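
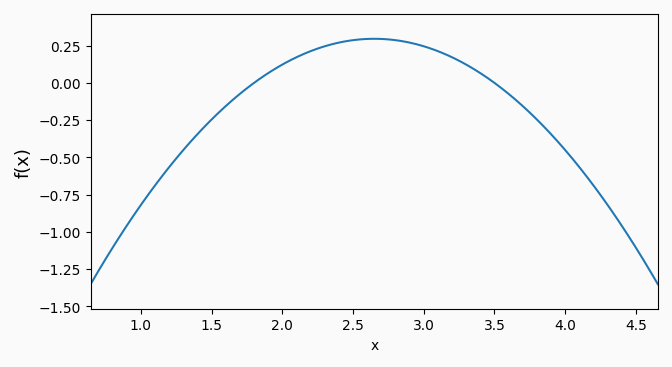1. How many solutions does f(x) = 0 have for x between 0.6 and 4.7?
2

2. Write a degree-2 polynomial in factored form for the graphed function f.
y = -0.41(x - 1.8)(x - 3.5)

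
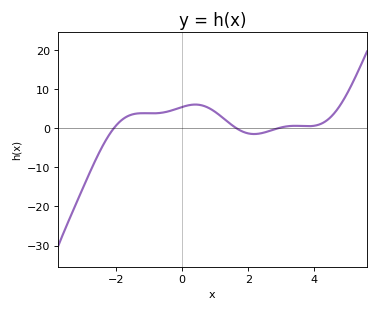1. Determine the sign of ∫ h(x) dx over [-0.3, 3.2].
positive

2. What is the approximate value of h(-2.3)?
-3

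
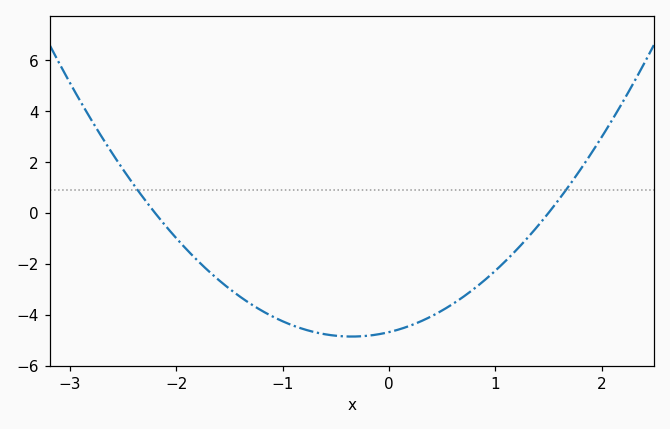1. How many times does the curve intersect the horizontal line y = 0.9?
2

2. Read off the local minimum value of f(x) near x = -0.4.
-4.8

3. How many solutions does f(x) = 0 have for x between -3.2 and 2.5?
2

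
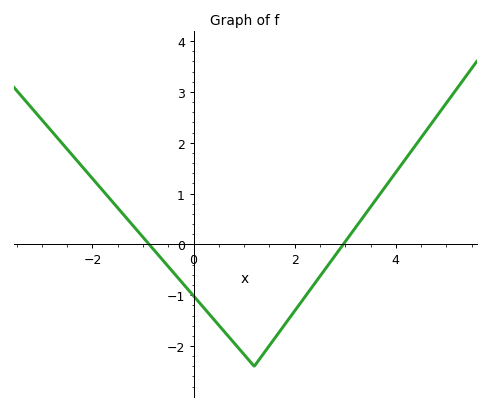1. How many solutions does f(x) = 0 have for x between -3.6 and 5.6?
2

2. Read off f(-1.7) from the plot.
0.9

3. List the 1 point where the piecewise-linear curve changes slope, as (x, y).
(1.2, -2.4)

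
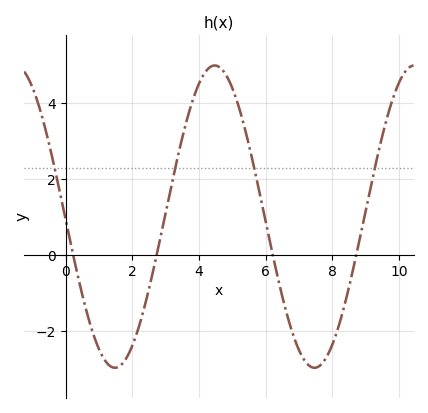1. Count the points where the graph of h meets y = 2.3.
4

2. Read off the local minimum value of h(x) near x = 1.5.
-2.97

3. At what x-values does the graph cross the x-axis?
0.225, 2.73, 6.21, 8.71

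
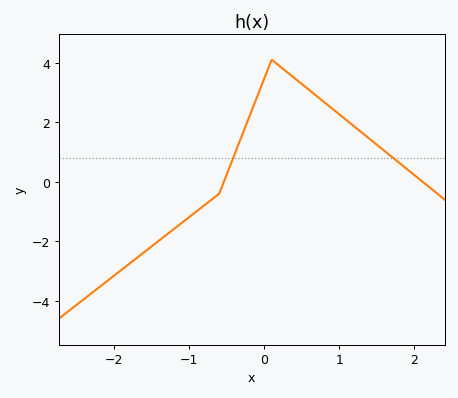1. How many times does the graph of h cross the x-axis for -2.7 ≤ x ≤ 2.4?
2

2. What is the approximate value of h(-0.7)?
-0.596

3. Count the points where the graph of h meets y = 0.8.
2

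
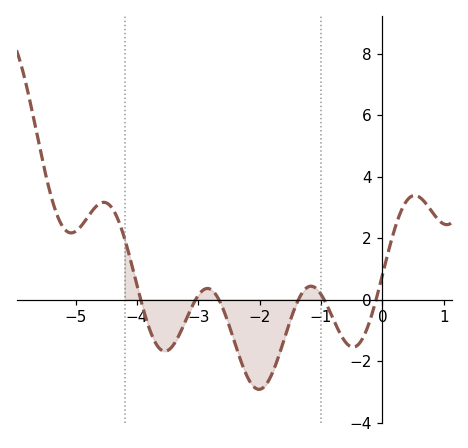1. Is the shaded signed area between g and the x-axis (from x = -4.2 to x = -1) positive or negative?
negative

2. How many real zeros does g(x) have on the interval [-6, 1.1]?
6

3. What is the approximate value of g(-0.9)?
-0.197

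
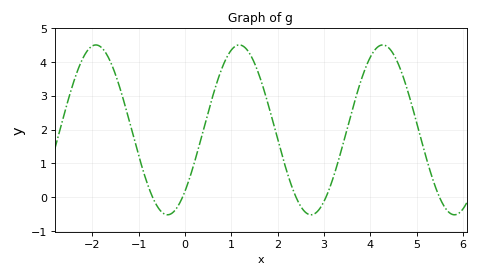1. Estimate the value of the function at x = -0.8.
0.362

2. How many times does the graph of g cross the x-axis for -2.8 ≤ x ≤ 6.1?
5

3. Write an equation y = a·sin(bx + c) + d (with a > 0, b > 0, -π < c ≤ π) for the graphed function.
y = 2.51sin(2.03x - 0.812) + 1.99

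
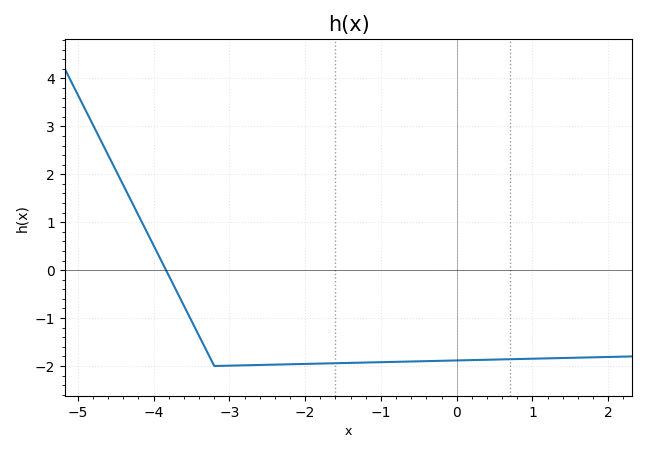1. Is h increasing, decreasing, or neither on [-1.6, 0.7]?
increasing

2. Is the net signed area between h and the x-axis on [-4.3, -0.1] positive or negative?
negative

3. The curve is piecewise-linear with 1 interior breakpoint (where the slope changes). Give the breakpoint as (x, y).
(-3.2, -2)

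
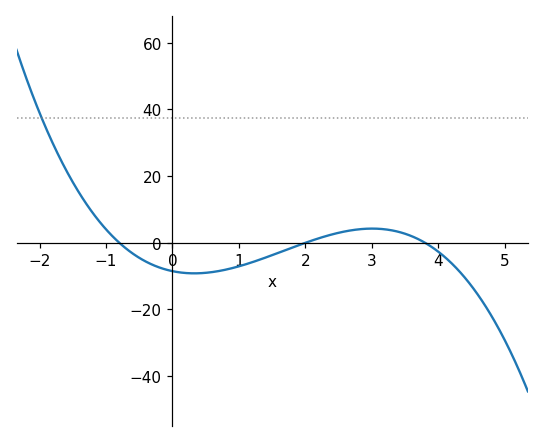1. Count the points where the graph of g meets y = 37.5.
1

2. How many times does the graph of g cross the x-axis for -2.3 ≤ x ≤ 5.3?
3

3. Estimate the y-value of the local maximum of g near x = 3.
4.26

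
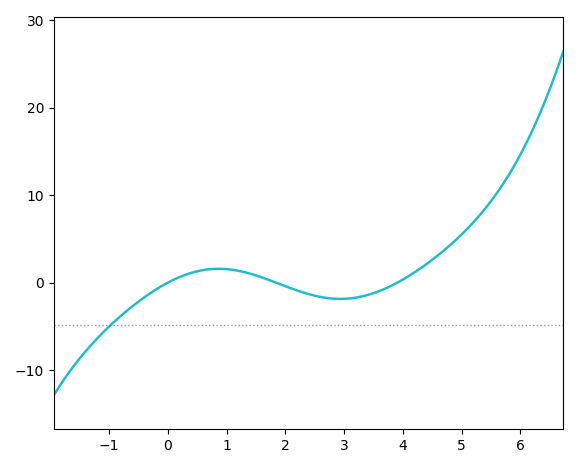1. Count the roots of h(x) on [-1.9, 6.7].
3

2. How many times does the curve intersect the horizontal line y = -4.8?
1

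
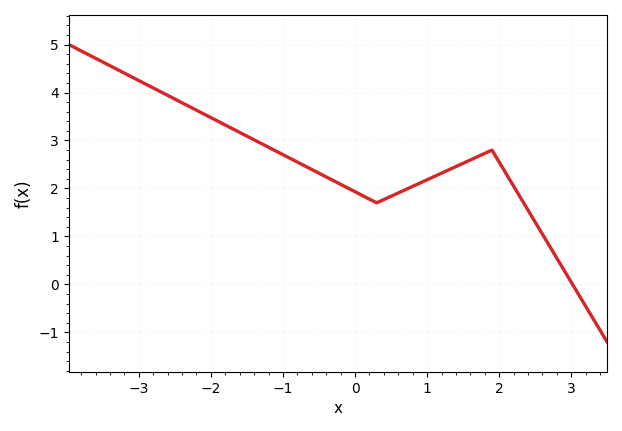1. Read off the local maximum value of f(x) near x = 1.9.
2.8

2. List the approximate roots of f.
3.02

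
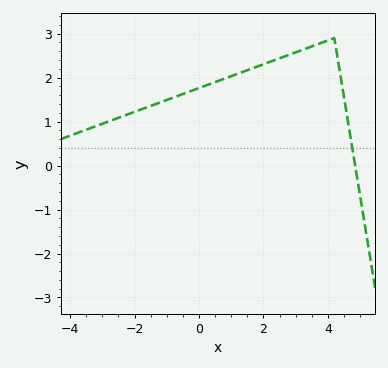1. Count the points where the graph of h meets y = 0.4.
1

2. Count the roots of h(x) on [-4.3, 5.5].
1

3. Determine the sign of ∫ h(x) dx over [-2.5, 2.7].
positive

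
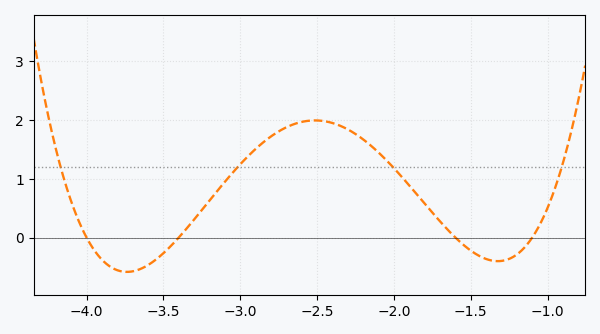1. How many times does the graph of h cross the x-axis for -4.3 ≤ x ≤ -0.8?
4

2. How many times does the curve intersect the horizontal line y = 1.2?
4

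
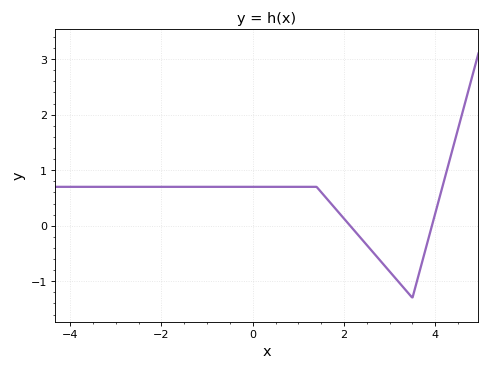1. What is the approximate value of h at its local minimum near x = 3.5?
-1.3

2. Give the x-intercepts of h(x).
2.2, 4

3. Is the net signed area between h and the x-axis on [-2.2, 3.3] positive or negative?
positive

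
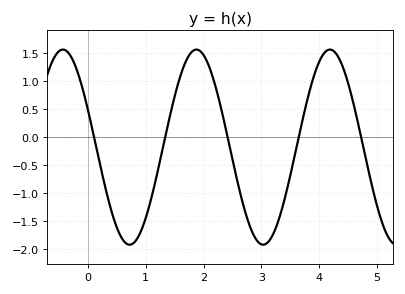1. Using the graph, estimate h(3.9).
1.05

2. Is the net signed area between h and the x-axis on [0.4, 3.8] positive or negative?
negative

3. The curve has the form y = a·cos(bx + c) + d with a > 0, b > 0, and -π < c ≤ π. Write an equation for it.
y = 1.74cos(2.7x + 1.2) - 0.18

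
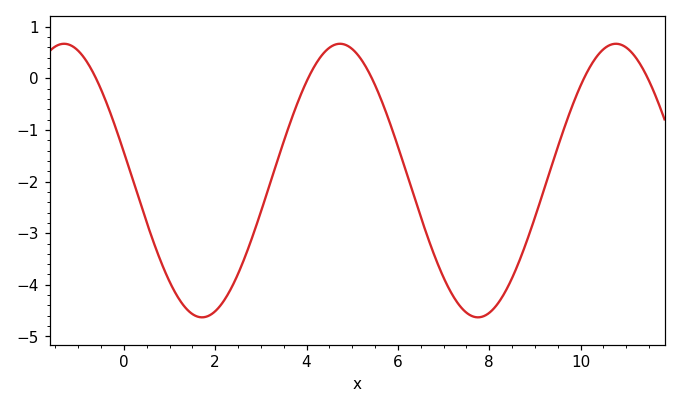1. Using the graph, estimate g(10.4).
0.471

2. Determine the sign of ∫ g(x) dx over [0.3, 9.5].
negative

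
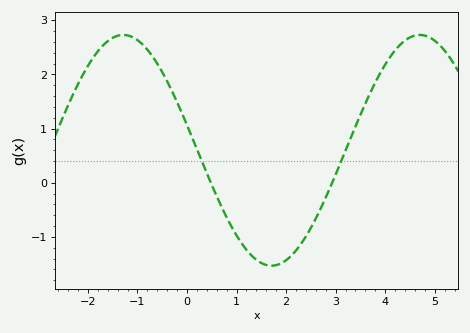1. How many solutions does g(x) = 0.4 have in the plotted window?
2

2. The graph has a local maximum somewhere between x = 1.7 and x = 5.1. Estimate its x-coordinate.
4.6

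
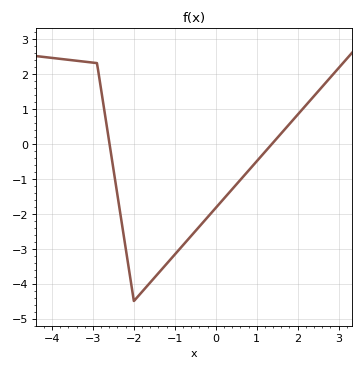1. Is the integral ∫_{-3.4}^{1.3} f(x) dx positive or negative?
negative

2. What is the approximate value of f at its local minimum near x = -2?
-4.5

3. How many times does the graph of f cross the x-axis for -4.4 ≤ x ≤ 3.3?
2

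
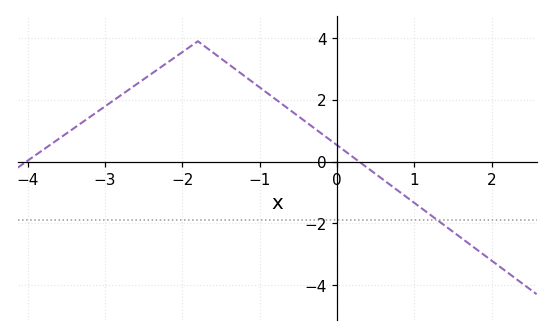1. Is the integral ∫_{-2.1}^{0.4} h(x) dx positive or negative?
positive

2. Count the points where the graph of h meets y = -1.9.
1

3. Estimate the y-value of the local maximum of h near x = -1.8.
3.9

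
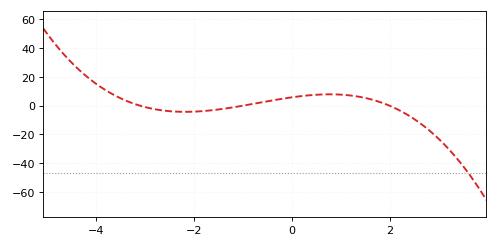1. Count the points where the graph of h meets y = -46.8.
1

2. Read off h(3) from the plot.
-22.9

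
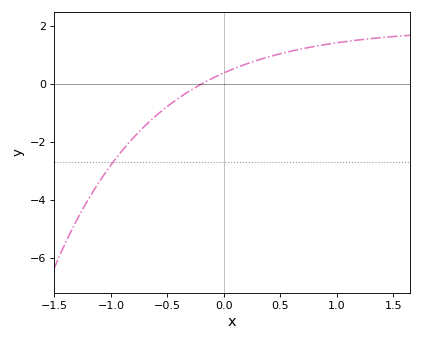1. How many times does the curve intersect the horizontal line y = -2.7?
1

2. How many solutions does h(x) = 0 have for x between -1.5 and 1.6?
1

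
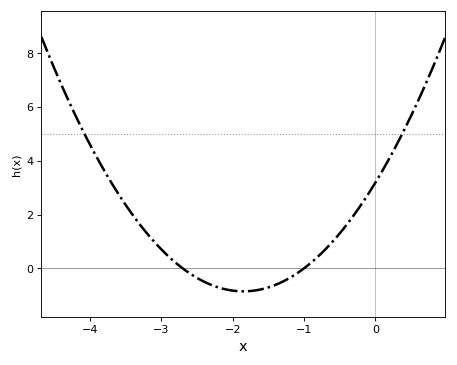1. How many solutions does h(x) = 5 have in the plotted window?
2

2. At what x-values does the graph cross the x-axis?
-2.7, -1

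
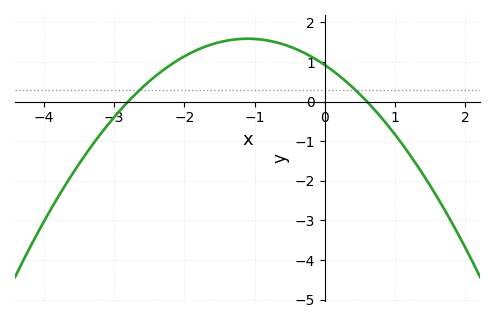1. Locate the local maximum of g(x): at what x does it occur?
-1.1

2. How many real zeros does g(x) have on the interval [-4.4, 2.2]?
2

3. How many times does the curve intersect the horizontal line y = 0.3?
2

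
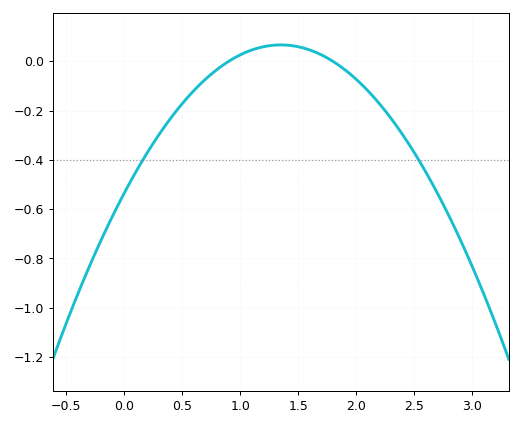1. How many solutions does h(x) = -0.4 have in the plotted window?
2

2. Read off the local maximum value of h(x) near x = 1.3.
0.067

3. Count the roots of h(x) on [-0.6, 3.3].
2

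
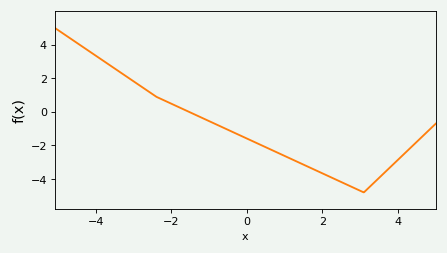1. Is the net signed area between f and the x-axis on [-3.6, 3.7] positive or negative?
negative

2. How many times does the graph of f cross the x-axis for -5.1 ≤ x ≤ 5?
1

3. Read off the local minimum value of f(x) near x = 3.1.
-4.8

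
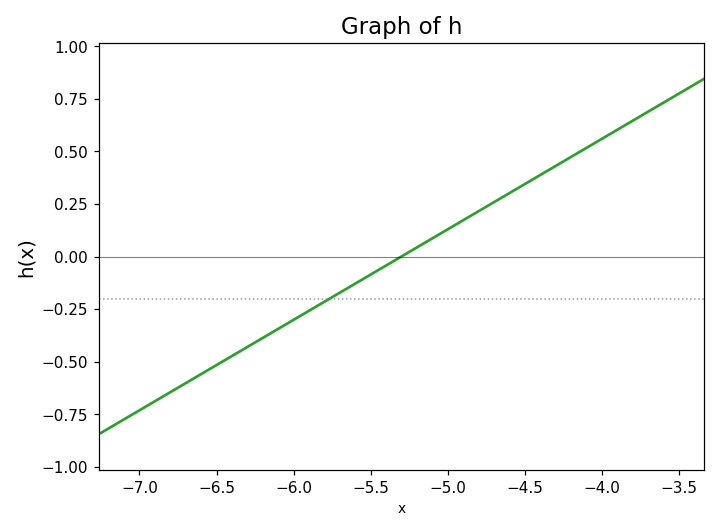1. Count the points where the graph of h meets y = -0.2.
1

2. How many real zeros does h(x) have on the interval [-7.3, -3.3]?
1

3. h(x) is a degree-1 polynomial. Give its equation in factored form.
y = 0.43(x + 5.3)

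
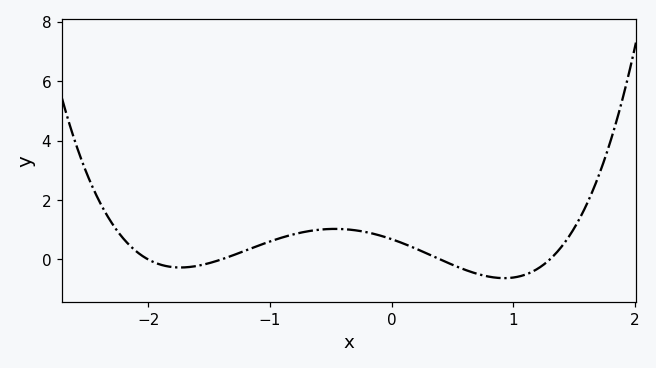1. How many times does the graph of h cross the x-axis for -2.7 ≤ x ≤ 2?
4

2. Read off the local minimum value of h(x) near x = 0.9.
-0.629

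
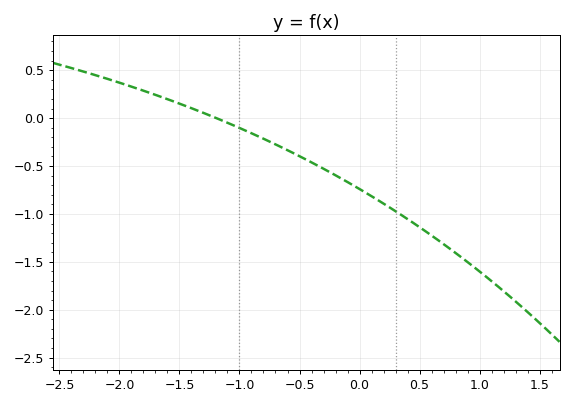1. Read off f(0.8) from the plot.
-1.41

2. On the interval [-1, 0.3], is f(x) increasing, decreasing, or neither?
decreasing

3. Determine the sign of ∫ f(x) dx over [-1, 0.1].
negative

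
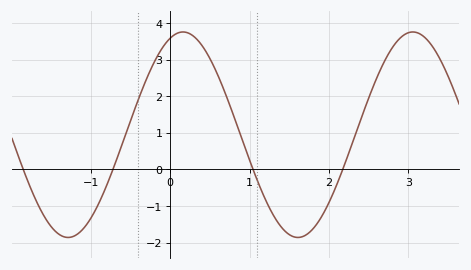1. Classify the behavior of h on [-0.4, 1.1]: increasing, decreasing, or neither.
neither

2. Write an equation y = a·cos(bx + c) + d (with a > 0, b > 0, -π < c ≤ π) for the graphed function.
y = 2.81cos(2.2x - 0.35) + 0.95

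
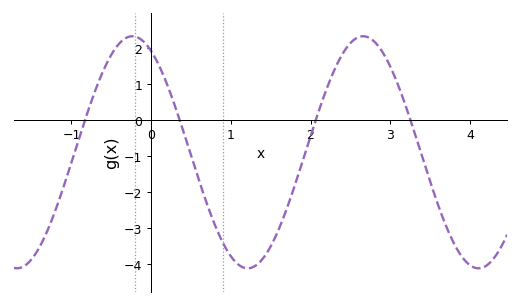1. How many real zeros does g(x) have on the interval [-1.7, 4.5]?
4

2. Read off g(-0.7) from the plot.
0.83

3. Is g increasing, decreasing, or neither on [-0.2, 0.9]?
decreasing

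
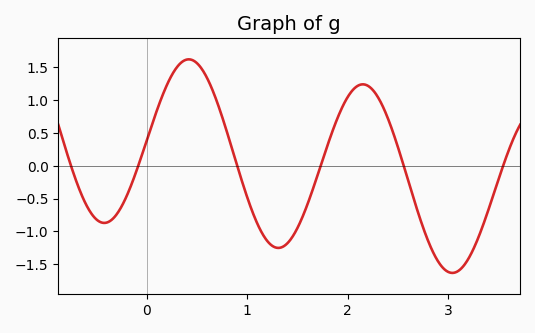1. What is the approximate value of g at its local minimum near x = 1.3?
-1.25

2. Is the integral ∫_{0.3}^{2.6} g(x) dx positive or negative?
positive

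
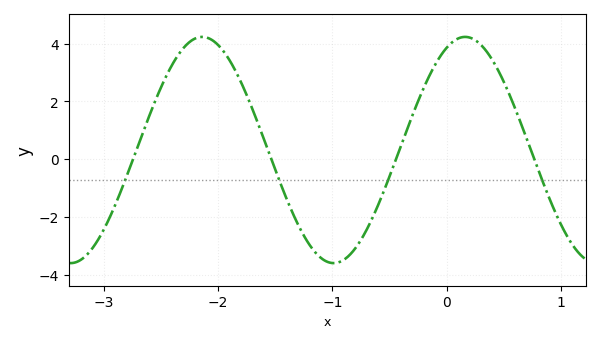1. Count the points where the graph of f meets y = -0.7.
4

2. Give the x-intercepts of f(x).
-2.7, -1.5, -0.4, 0.8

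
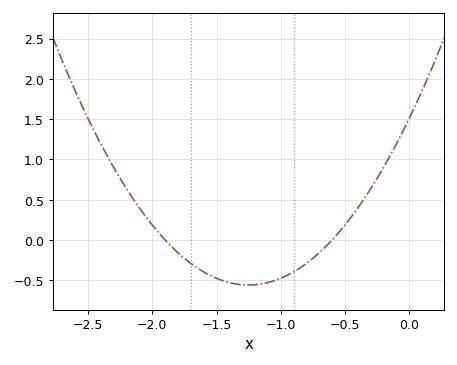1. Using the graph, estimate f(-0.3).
0.634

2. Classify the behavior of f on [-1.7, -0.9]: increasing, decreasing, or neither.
neither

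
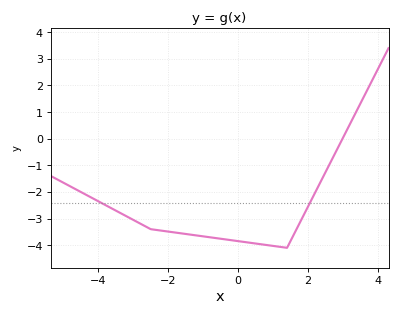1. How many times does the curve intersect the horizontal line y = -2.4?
2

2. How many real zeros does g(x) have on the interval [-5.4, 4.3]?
1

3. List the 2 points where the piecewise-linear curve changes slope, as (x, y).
(-2.5, -3.4); (1.4, -4.1)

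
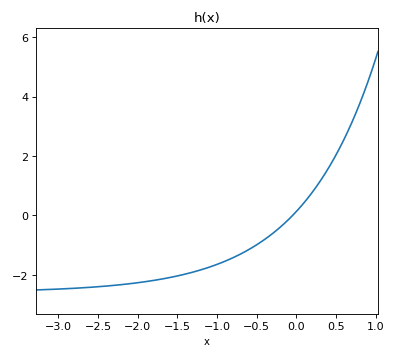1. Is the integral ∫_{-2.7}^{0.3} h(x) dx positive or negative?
negative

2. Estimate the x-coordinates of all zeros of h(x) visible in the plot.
0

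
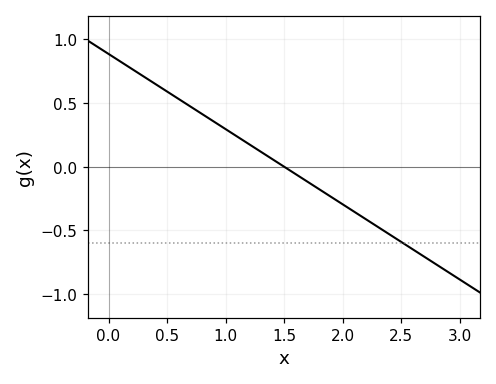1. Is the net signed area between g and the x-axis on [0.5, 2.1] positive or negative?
positive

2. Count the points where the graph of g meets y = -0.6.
1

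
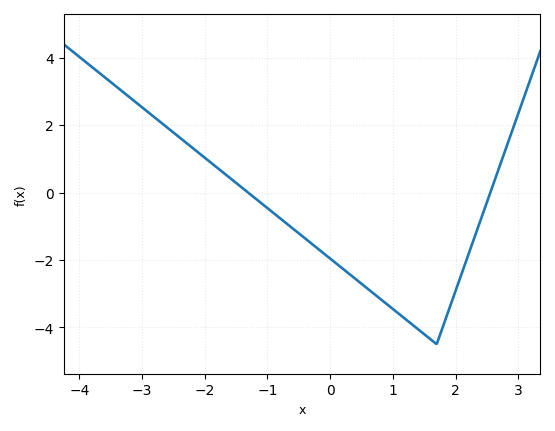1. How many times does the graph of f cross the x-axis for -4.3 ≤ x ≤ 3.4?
2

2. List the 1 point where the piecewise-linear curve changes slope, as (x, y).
(1.7, -4.5)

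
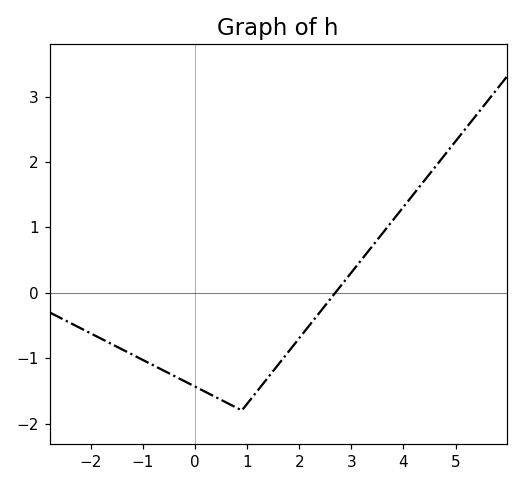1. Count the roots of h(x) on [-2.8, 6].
1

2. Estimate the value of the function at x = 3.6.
0.9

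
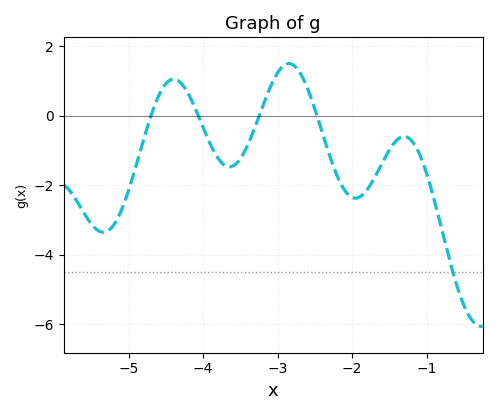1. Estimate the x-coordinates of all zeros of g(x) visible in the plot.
-4.7, -4.1, -3.2, -2.5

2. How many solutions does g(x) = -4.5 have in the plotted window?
1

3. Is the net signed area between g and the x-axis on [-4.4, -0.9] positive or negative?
negative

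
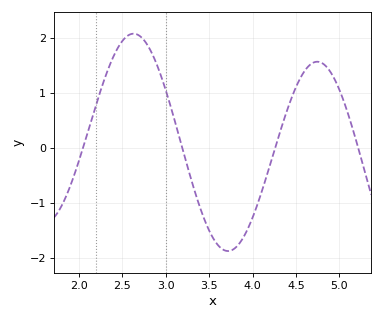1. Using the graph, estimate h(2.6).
2.1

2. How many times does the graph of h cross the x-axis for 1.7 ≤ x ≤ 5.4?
4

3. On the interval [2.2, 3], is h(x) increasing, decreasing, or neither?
neither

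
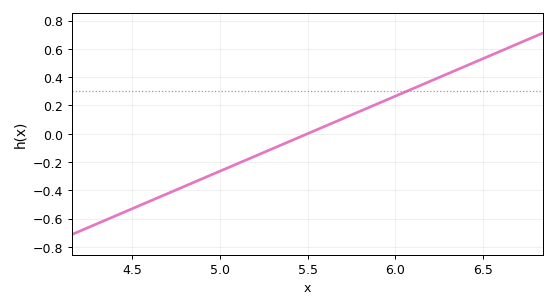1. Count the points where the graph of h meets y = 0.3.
1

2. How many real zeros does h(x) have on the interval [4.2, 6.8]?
1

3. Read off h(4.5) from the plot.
-0.52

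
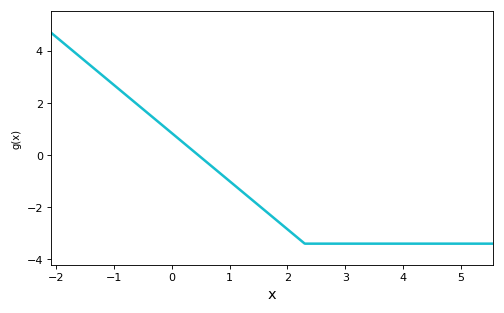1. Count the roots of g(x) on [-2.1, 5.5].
1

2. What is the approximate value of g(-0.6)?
1.95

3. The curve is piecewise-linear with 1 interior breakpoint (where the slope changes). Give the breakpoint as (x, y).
(2.3, -3.4)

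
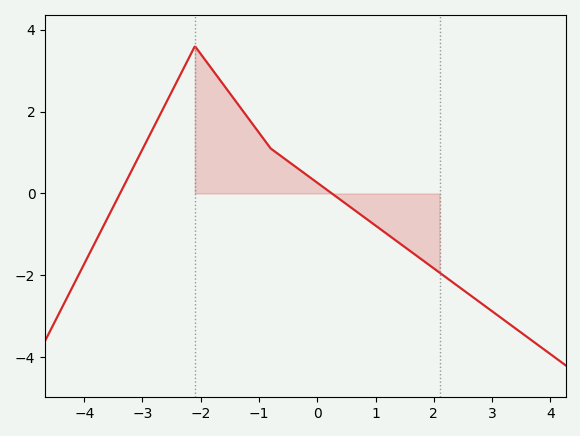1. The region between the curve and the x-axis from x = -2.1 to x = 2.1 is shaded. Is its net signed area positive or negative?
positive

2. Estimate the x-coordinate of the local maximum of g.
-2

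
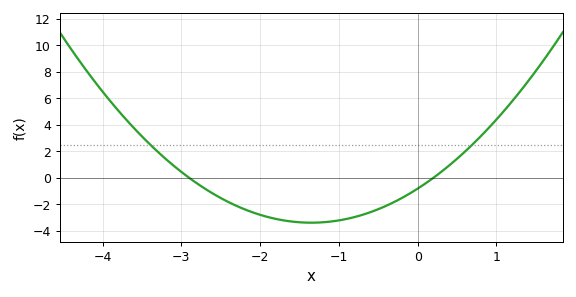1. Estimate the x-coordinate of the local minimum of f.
-1.3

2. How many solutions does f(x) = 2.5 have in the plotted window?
2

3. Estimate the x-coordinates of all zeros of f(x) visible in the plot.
-2.9, 0.2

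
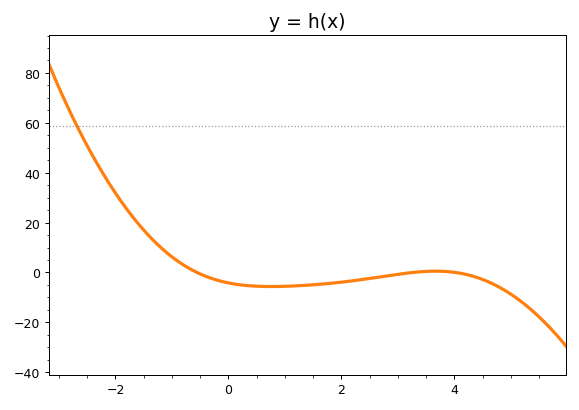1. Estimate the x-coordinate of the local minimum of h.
0.758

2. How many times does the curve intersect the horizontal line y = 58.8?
1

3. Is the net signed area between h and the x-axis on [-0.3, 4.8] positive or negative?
negative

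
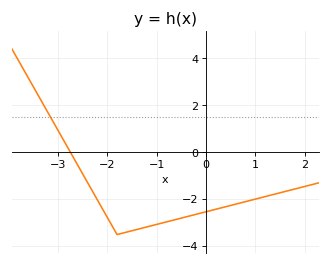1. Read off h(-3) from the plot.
0.962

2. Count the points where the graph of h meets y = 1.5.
1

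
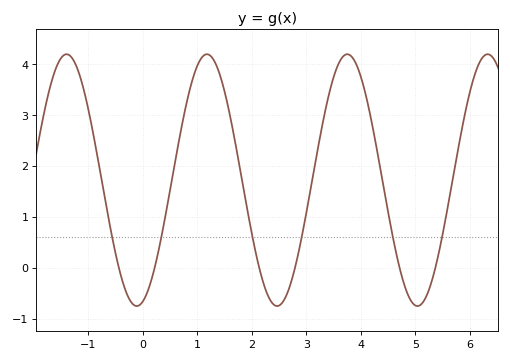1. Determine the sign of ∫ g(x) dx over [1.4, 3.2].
positive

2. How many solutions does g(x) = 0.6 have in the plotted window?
6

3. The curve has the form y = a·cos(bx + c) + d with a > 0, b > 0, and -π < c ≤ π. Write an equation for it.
y = 2.47cos(2.4x - 2.9) + 1.72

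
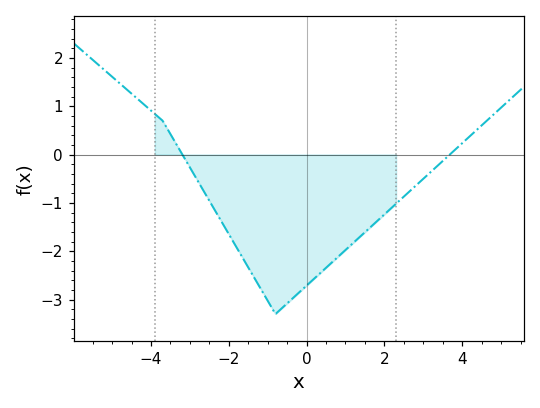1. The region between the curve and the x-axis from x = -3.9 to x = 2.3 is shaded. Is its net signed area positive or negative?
negative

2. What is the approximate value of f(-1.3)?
-2.6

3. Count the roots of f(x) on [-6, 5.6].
2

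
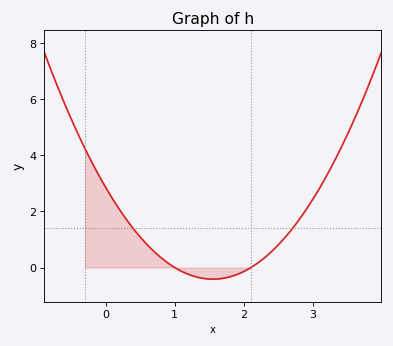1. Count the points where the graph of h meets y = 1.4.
2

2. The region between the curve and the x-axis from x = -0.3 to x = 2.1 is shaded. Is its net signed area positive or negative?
positive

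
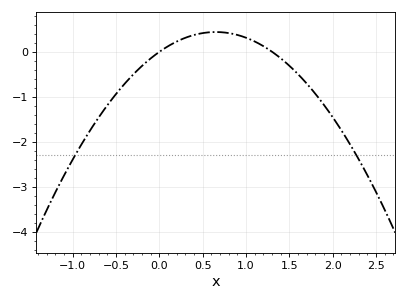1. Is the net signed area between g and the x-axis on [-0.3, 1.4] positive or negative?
positive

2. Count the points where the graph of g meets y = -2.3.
2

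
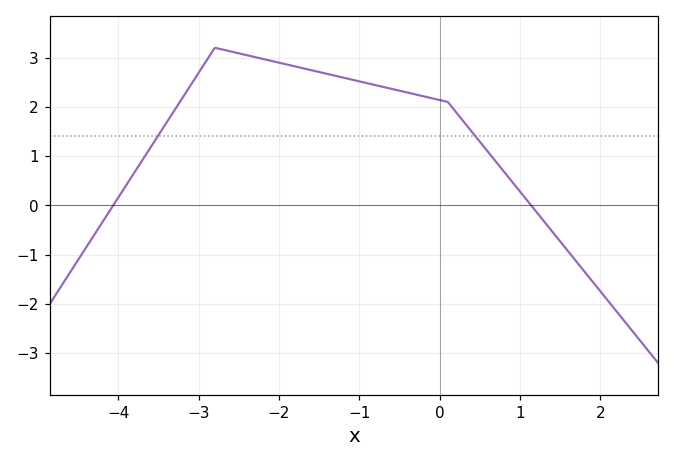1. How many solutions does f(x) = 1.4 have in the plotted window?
2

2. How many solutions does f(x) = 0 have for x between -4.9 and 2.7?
2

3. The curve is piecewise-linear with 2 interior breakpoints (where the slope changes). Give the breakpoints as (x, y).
(-2.8, 3.2); (0.1, 2.1)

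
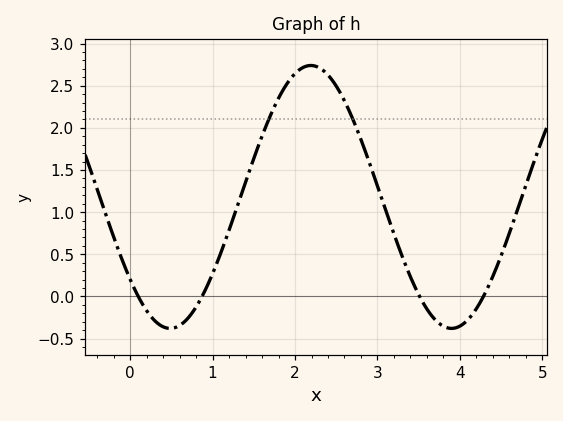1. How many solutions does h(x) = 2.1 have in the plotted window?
2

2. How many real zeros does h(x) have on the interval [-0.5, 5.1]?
4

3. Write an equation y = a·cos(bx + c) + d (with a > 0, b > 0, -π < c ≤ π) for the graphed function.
y = 1.56cos(1.8x + 2.2) + 1.18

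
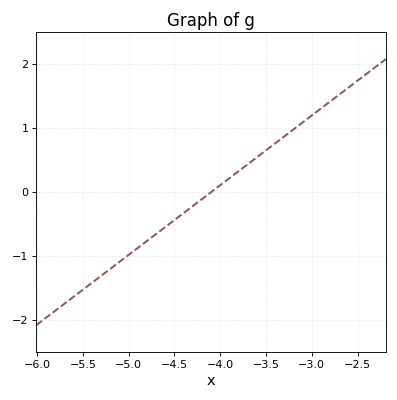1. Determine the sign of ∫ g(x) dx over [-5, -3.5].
negative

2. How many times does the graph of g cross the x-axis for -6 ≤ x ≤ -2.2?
1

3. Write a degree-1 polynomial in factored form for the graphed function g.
y = 1.09(x + 4.1)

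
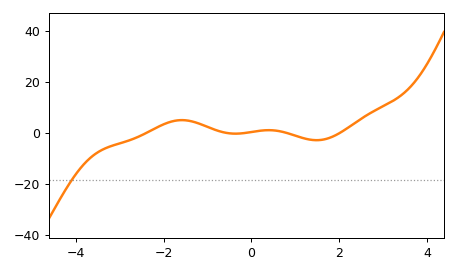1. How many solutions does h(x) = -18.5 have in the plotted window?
1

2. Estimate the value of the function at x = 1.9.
-1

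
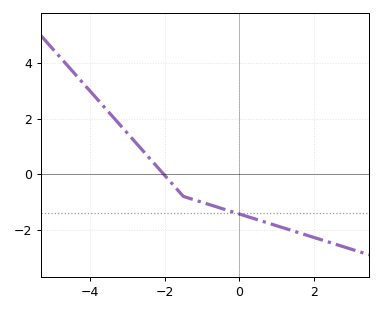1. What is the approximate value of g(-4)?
3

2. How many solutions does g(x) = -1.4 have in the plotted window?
1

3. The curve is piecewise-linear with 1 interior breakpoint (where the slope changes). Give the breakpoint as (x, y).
(-1.5, -0.8)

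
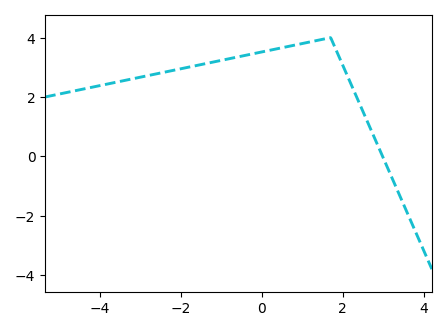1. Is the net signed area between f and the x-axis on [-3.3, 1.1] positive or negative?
positive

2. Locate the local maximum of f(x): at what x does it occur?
1.6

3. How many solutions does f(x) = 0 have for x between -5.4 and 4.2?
1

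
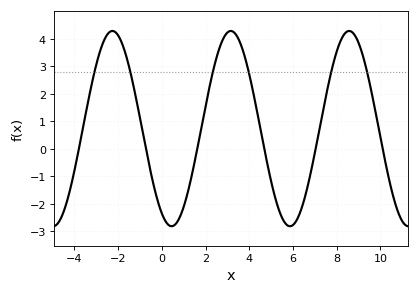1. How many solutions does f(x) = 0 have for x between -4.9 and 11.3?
6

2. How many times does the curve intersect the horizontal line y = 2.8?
6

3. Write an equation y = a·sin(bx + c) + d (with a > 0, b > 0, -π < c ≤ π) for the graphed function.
y = 3.55sin(1.16x - 2.09) + 0.74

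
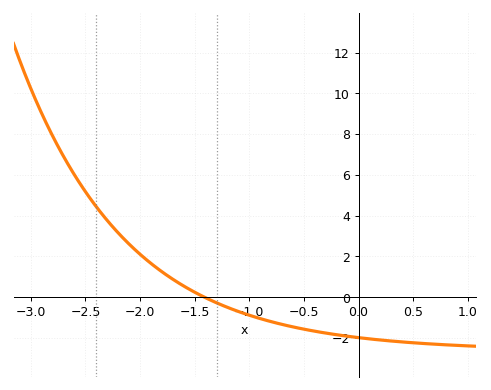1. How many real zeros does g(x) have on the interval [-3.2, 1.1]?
1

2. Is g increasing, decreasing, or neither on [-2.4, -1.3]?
decreasing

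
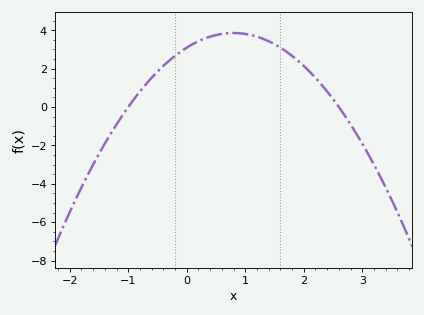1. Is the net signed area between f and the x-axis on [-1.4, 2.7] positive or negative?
positive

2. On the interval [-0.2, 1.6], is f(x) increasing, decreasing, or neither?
neither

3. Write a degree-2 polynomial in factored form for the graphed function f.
y = -1.19(x + 1)(x - 2.6)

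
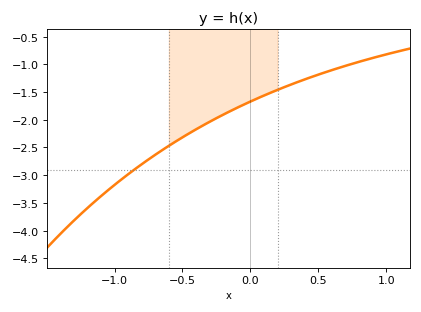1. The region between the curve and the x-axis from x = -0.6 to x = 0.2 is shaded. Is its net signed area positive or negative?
negative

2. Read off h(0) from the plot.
-1.67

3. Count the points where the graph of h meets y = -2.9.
1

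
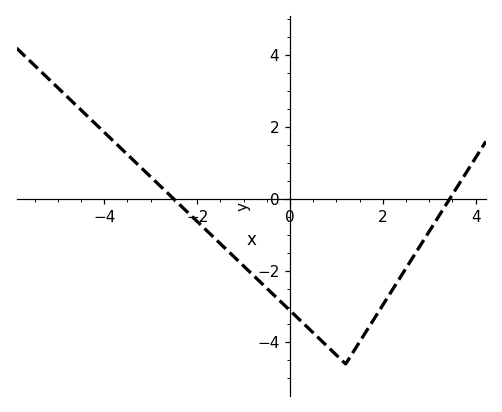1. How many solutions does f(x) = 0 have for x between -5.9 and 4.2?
2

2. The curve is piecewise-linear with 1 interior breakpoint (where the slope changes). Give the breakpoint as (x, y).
(1.2, -4.6)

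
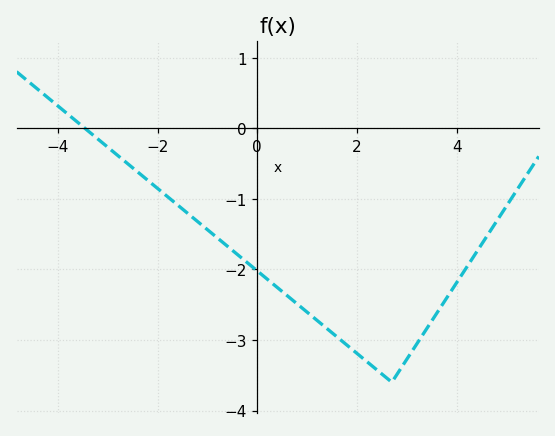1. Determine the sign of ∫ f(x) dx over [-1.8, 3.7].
negative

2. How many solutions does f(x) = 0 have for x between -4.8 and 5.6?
1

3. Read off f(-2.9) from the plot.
-0.329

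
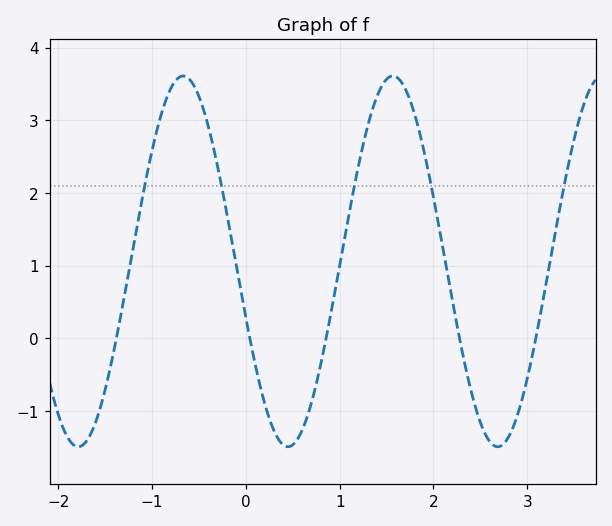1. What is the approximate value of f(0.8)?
-0.347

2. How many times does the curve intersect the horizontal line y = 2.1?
5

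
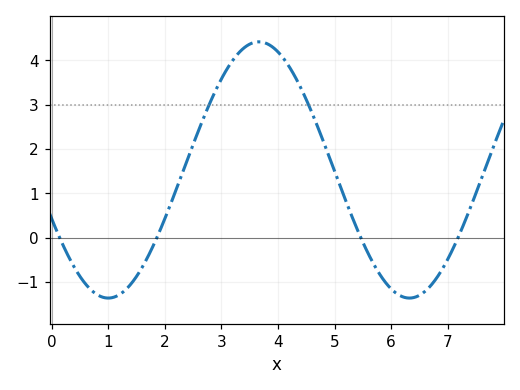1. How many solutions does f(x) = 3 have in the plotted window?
2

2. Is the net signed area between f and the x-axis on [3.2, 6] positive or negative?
positive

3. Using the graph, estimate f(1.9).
0.1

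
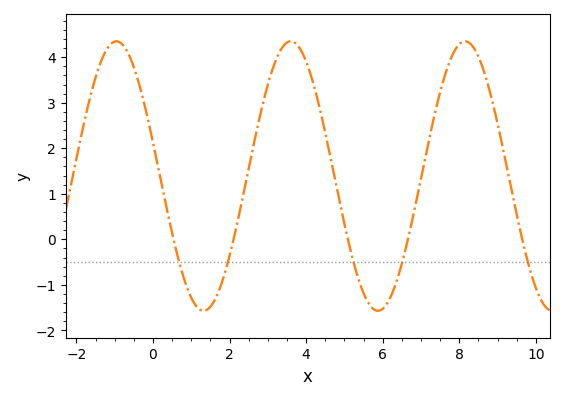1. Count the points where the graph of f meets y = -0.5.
5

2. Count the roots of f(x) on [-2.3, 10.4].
5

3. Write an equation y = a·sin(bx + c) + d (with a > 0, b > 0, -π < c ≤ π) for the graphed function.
y = 2.96sin(1.38x + 2.89) + 1.39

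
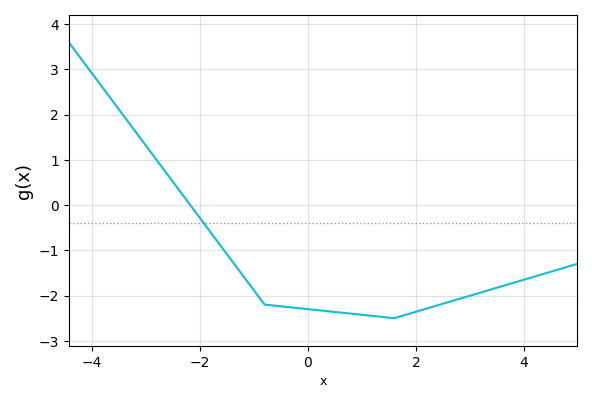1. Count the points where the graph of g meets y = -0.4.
1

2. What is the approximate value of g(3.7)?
-1.8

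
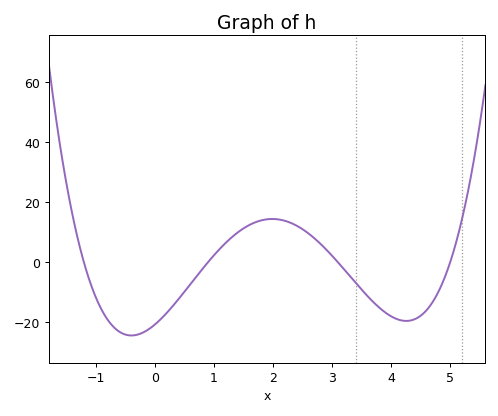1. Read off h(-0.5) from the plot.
-24.1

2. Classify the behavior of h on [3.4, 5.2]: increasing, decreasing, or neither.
neither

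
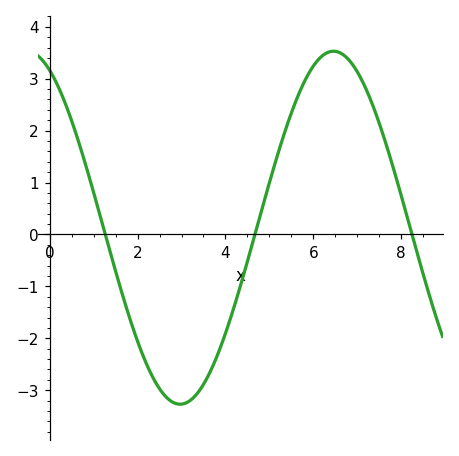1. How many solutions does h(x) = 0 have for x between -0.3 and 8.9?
3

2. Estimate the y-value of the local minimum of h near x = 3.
-3.27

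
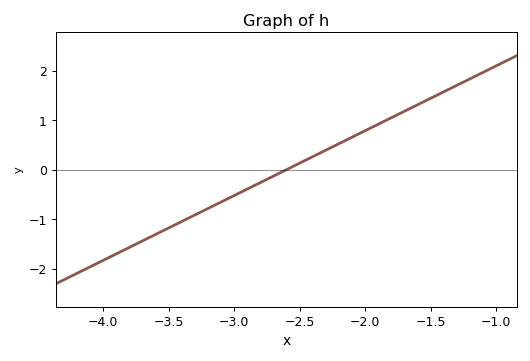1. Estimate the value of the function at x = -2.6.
0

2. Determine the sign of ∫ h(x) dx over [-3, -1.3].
positive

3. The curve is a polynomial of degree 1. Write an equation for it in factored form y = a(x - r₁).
y = 1.31(x + 2.6)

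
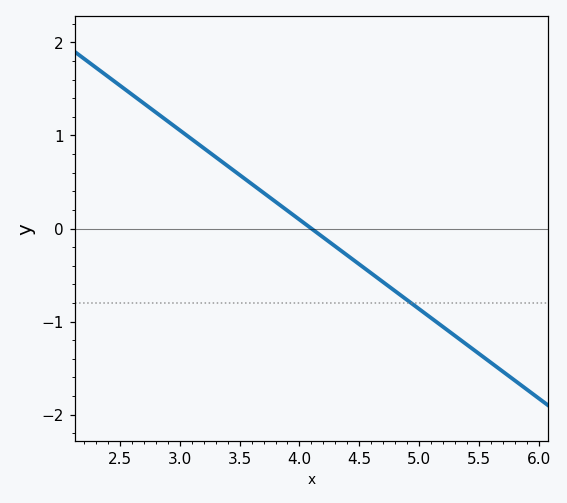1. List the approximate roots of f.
4.1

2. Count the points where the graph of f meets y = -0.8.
1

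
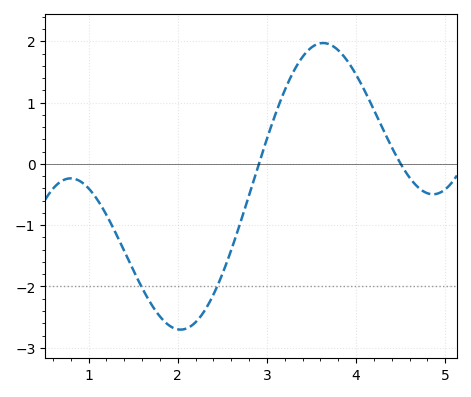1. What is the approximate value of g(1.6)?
-2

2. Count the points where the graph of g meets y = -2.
2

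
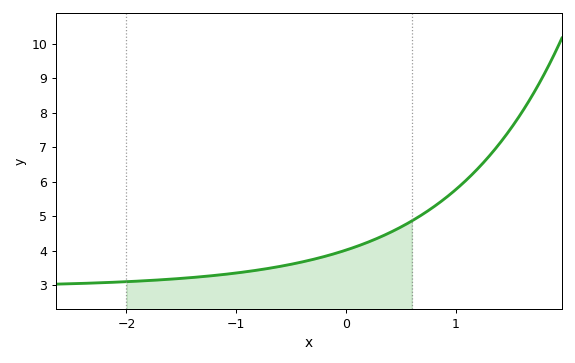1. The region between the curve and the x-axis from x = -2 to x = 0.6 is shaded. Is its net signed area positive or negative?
positive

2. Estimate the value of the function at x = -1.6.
3.2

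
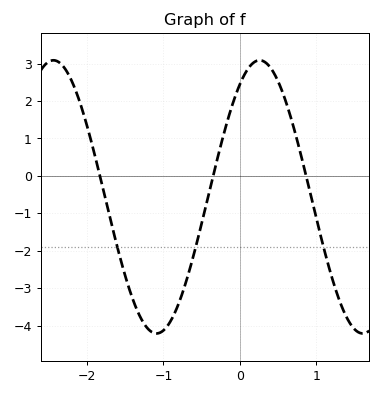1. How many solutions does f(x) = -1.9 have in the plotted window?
3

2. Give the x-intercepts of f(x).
-1.8, -0.4, 0.9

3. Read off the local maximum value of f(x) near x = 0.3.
3.1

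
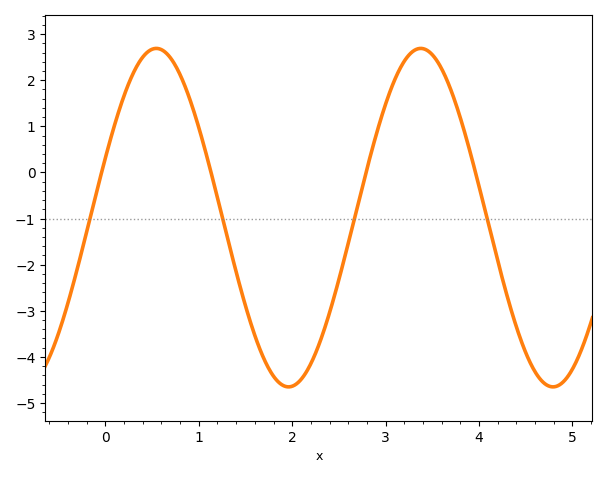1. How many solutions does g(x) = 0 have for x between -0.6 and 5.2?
4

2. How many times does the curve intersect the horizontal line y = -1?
4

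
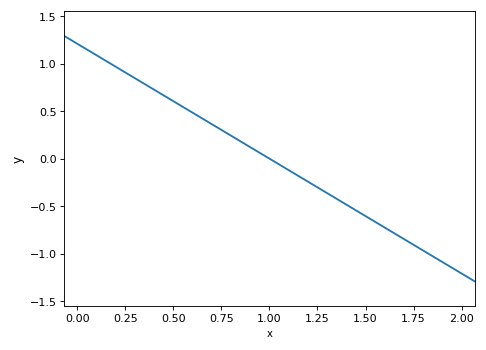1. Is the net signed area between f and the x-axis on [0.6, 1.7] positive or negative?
negative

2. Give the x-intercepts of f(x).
1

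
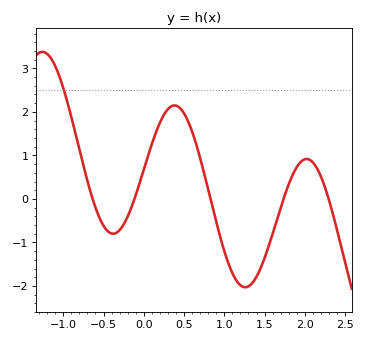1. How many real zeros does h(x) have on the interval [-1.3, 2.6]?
5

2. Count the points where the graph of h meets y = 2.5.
1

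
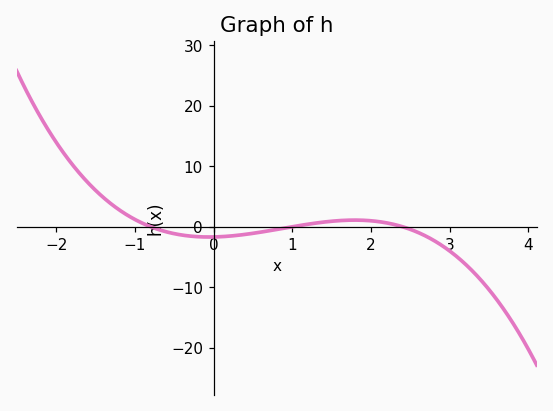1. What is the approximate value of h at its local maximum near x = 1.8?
1.1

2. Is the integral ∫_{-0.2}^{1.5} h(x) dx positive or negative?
negative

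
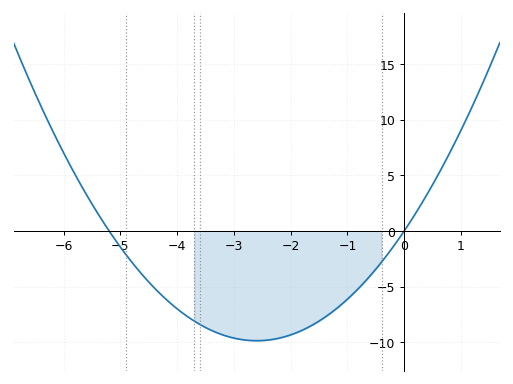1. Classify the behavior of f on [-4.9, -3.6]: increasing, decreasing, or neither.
decreasing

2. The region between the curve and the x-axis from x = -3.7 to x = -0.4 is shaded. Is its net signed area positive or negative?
negative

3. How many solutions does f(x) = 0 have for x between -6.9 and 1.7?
2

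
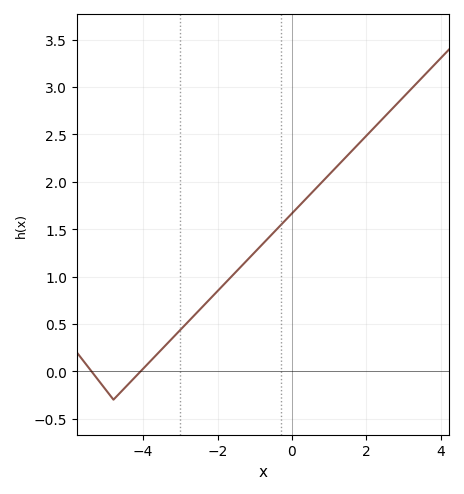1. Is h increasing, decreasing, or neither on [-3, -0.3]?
increasing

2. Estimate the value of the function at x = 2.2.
2.57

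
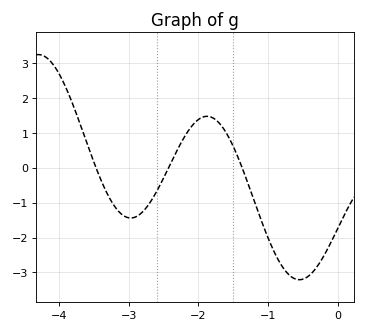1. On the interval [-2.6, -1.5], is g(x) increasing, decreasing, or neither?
neither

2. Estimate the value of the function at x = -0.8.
-2.82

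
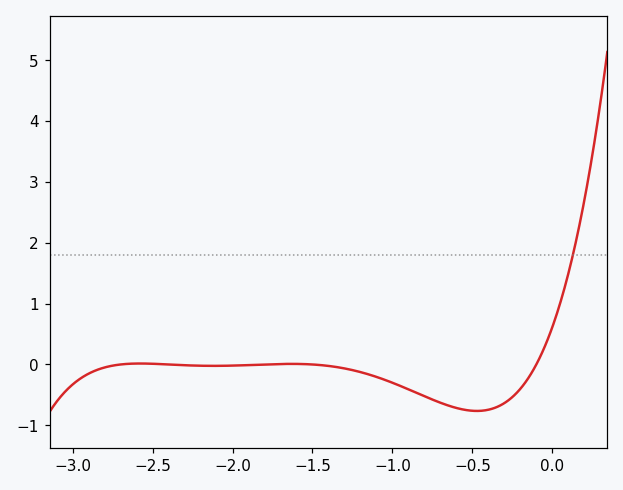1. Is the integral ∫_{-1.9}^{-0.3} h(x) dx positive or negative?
negative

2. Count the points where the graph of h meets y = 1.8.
1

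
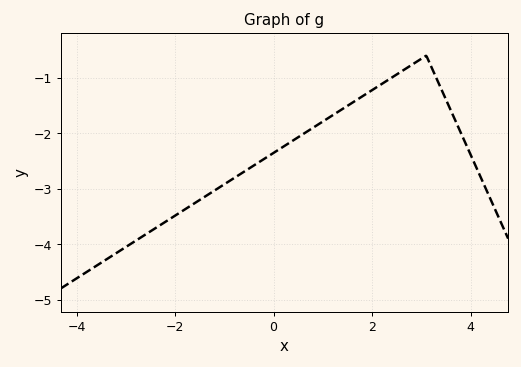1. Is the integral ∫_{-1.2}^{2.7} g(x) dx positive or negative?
negative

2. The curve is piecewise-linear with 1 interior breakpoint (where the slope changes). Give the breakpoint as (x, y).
(3.1, -0.6)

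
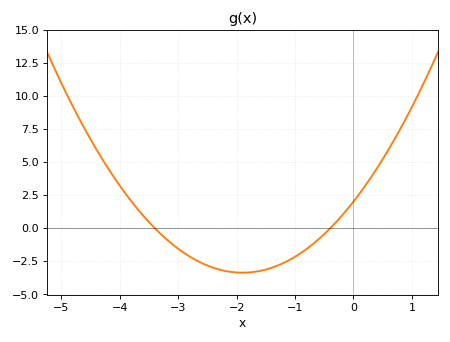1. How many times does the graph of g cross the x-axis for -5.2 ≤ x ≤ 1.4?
2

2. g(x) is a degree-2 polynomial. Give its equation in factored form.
y = 1.49(x + 3.4)(x + 0.4)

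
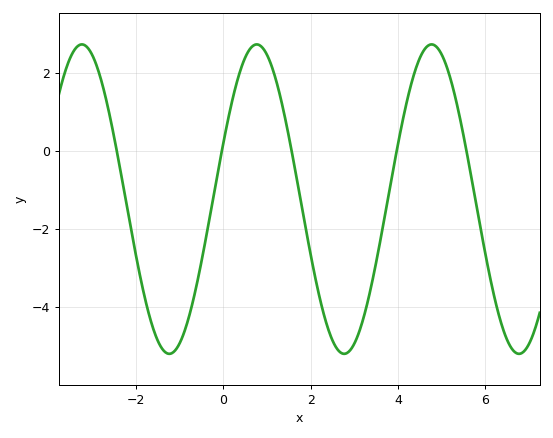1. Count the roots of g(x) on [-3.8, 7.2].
5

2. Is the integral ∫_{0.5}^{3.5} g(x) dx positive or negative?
negative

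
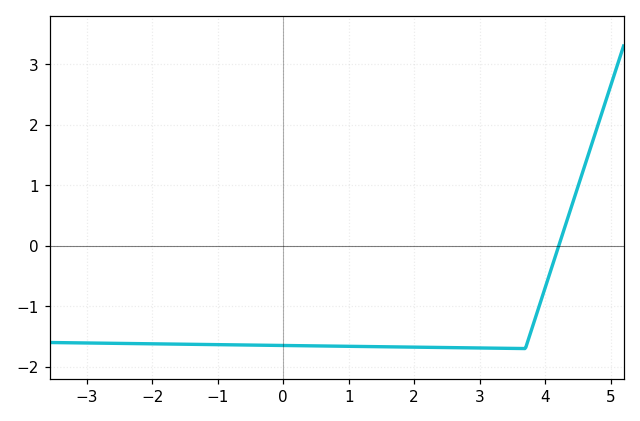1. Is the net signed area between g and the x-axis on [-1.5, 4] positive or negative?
negative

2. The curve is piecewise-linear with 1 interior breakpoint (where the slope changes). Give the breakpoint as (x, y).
(3.7, -1.7)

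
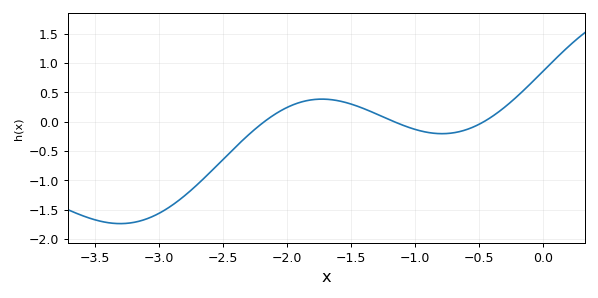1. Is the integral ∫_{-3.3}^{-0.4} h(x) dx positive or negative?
negative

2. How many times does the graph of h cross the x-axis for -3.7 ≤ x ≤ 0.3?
3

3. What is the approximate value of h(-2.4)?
-0.45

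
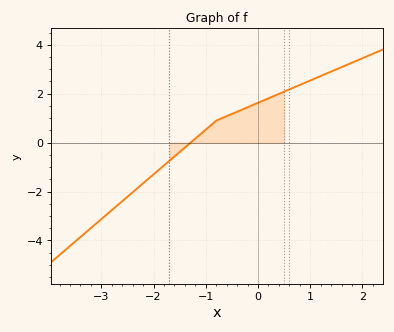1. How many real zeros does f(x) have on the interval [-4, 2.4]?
1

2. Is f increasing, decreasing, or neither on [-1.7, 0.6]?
increasing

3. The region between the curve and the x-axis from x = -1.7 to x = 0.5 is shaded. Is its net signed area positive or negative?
positive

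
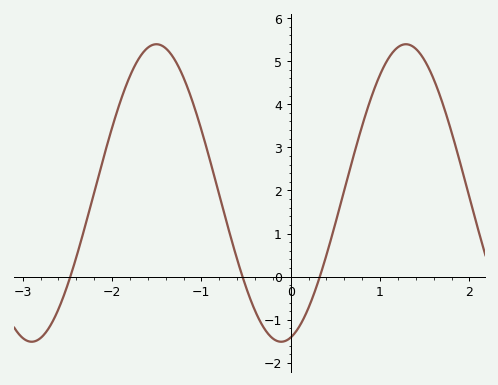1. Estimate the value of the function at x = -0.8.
1.9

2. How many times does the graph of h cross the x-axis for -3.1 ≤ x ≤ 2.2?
3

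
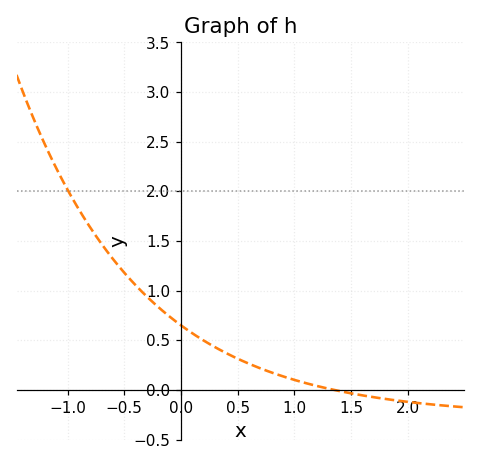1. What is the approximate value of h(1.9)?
-0.107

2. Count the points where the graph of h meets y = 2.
1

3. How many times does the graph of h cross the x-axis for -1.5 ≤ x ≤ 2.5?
1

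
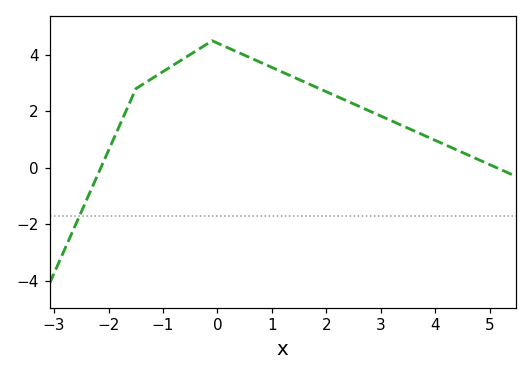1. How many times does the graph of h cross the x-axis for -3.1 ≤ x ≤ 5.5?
2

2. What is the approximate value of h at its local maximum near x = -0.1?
4.5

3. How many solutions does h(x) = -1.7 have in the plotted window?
1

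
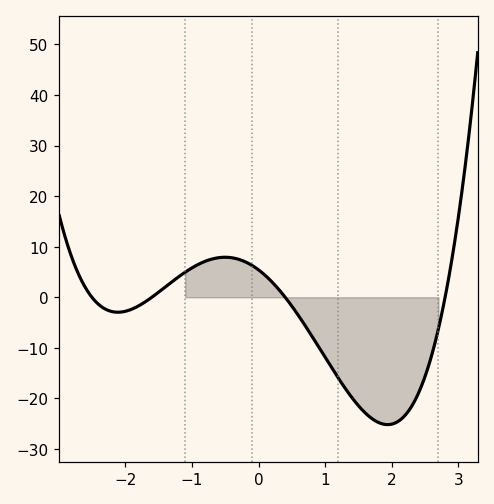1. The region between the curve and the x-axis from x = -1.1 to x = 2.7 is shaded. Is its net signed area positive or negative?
negative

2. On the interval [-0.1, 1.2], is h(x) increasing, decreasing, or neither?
decreasing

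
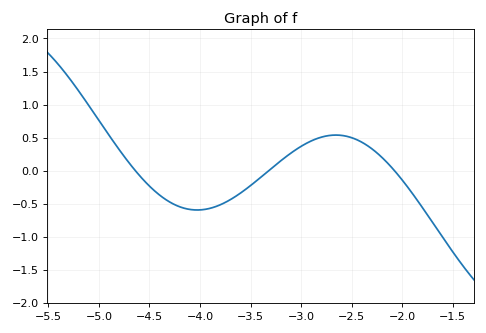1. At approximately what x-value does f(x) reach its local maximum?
-2.66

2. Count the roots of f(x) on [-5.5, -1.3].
3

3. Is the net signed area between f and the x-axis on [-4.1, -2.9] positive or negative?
negative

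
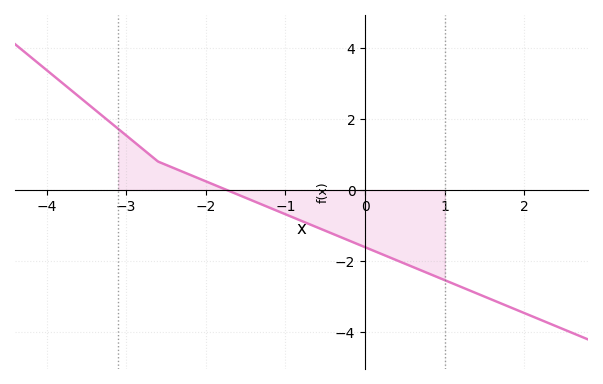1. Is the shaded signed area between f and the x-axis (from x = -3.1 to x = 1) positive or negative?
negative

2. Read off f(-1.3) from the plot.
-0.4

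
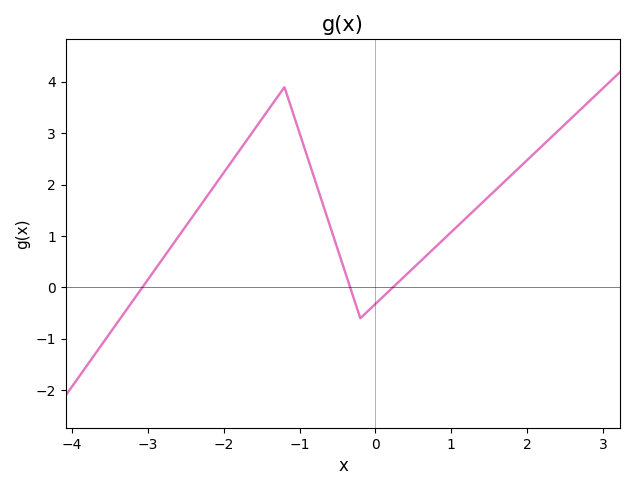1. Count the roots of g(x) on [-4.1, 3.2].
3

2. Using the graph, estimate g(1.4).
1.6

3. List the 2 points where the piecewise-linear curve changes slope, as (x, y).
(-1.2, 3.9); (-0.2, -0.6)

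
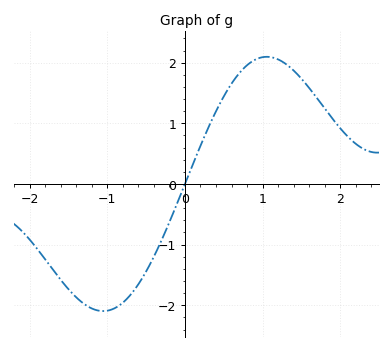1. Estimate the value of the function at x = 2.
0.9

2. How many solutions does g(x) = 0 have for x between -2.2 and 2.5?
1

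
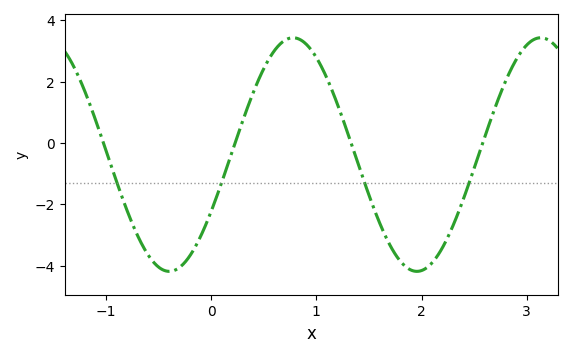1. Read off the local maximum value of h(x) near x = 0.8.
3.43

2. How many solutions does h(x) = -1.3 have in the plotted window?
4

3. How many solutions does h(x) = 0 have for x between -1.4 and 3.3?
4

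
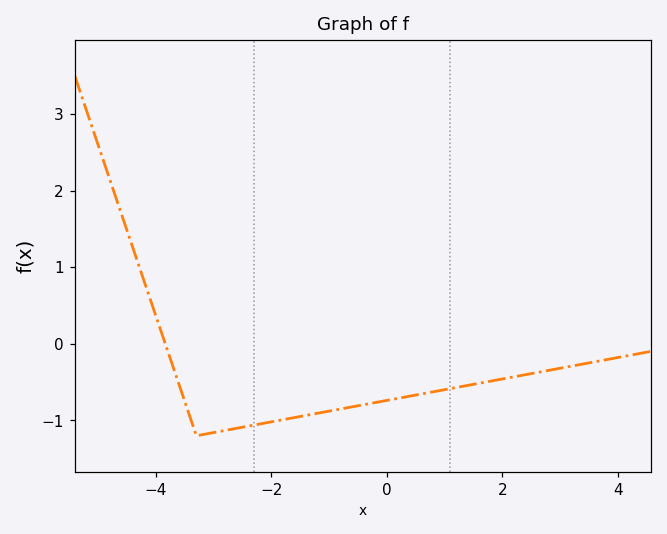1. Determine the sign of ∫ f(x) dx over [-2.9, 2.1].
negative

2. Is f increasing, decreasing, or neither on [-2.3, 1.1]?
increasing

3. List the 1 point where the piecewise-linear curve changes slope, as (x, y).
(-3.3, -1.2)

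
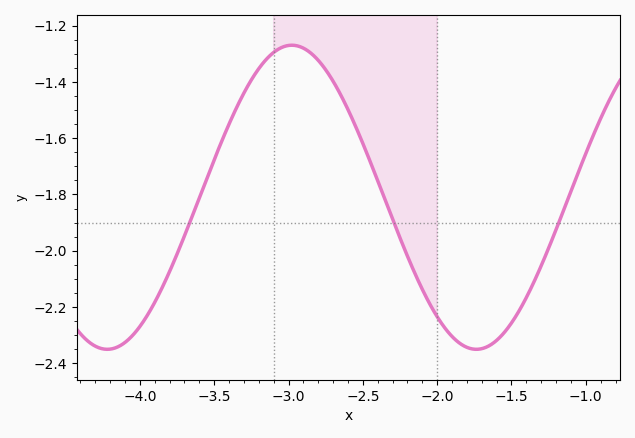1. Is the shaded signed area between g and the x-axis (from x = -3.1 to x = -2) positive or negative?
negative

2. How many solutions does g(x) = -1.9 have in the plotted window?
3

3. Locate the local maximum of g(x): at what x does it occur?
-2.98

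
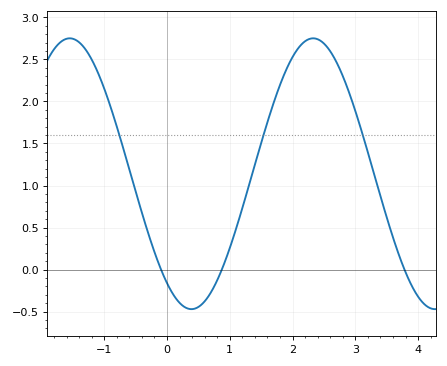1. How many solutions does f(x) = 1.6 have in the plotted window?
3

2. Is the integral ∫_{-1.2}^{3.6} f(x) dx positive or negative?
positive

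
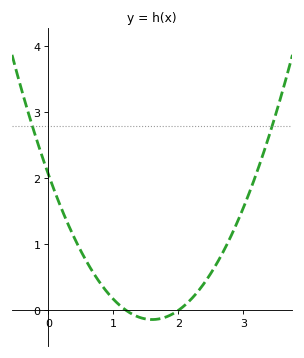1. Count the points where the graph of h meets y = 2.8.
2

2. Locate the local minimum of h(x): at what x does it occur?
1.6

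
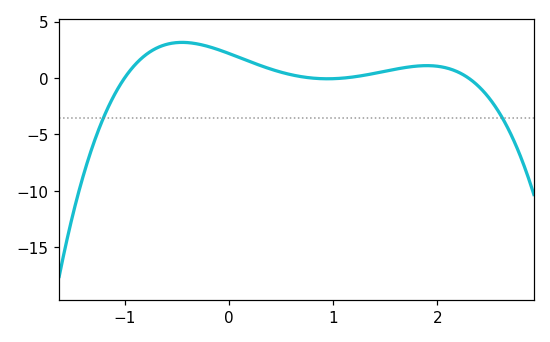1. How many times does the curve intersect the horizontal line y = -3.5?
2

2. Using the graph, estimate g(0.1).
2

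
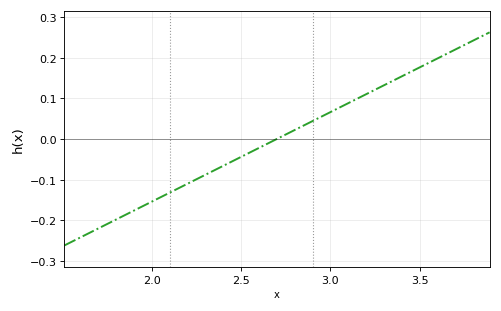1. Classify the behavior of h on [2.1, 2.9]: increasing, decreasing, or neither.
increasing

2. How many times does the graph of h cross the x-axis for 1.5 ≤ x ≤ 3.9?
1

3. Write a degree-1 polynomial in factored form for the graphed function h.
y = 0.22(x - 2.7)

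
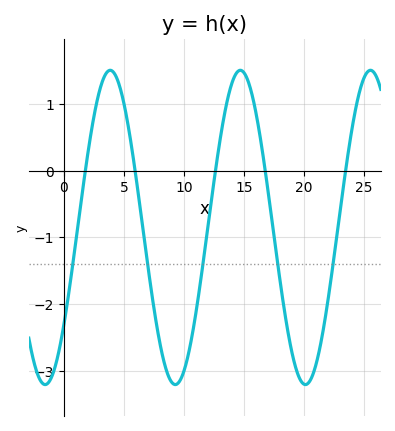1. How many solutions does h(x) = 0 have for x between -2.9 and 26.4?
5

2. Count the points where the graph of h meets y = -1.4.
5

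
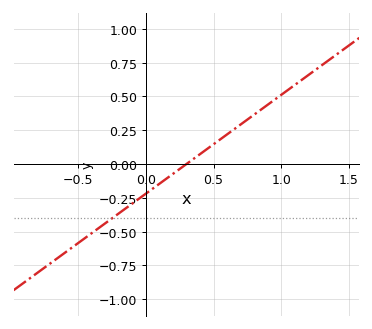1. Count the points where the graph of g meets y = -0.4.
1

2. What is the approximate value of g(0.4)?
0.073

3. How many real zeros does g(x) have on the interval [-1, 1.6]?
1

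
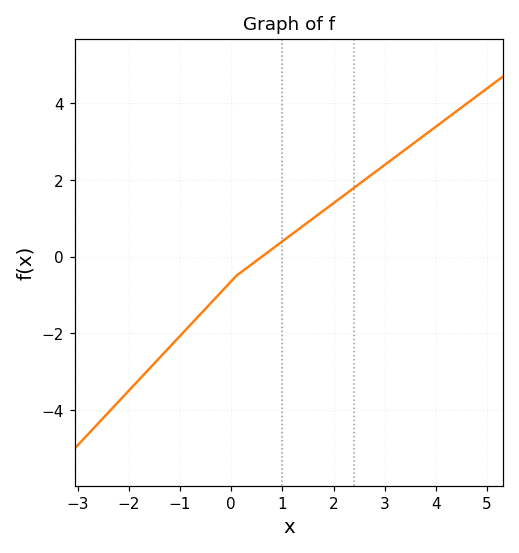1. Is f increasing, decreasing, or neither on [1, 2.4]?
increasing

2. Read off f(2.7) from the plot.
2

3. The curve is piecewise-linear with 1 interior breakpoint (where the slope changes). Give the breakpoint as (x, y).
(0.1, -0.5)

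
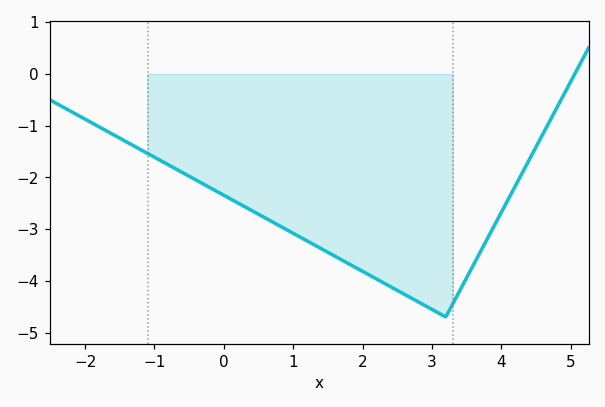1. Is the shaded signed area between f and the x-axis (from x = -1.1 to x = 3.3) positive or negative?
negative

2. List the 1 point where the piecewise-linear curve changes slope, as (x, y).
(3.2, -4.7)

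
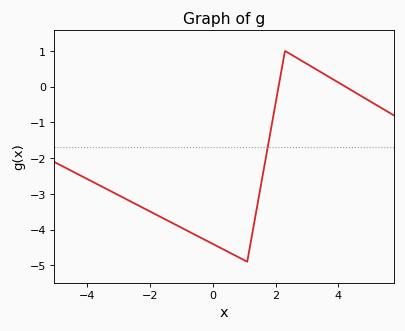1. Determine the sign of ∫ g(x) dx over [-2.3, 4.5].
negative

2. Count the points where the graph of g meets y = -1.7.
1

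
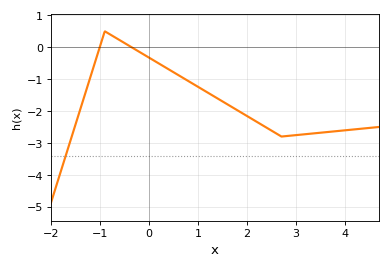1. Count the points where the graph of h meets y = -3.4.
1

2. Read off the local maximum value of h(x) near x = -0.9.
0.498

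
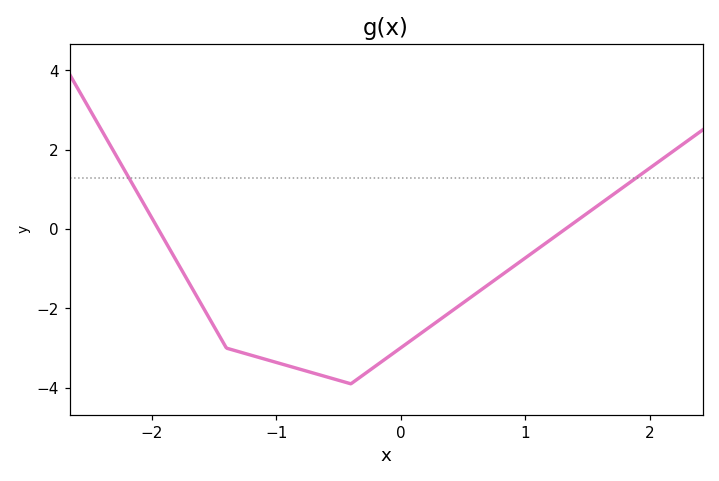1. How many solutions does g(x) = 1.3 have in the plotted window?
2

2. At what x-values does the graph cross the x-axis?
-1.9, 1.3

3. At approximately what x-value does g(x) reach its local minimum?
-0.4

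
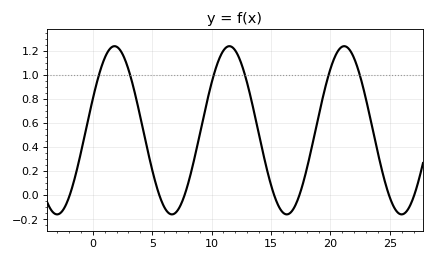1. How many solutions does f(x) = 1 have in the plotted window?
6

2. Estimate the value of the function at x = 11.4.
1.24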